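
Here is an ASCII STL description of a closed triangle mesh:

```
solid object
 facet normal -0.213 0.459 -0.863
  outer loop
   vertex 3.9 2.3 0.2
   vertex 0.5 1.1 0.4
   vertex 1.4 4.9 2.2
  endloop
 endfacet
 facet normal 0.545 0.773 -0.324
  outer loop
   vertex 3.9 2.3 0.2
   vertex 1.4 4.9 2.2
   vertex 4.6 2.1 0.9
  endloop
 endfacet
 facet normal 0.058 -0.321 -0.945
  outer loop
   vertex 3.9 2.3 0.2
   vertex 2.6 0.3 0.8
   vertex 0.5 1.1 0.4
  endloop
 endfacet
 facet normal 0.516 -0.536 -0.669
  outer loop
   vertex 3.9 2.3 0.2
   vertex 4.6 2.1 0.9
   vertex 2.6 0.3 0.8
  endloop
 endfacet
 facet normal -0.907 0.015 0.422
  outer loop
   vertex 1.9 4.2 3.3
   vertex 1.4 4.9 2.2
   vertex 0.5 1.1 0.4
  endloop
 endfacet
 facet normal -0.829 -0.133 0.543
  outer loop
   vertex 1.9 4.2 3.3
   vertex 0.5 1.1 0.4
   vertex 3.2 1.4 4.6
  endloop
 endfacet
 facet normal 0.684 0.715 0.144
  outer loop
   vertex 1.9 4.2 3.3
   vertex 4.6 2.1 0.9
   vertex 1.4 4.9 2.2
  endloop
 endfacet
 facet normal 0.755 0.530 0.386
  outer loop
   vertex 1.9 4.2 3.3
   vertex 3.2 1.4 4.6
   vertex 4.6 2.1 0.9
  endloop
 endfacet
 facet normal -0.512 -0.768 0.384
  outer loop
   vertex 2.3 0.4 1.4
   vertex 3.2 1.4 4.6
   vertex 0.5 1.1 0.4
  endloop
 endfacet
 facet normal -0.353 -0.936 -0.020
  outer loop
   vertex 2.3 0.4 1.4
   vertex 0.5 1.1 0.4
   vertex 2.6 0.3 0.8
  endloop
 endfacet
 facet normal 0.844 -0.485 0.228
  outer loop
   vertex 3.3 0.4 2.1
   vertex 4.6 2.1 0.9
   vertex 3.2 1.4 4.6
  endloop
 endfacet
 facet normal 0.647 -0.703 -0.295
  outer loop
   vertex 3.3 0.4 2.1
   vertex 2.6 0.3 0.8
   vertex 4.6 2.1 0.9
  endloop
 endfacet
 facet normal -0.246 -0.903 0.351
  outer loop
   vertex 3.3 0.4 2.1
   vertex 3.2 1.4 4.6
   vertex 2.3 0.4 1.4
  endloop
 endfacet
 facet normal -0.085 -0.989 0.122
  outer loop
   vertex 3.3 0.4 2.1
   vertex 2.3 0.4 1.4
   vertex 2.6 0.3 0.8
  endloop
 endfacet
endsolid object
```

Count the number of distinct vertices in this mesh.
9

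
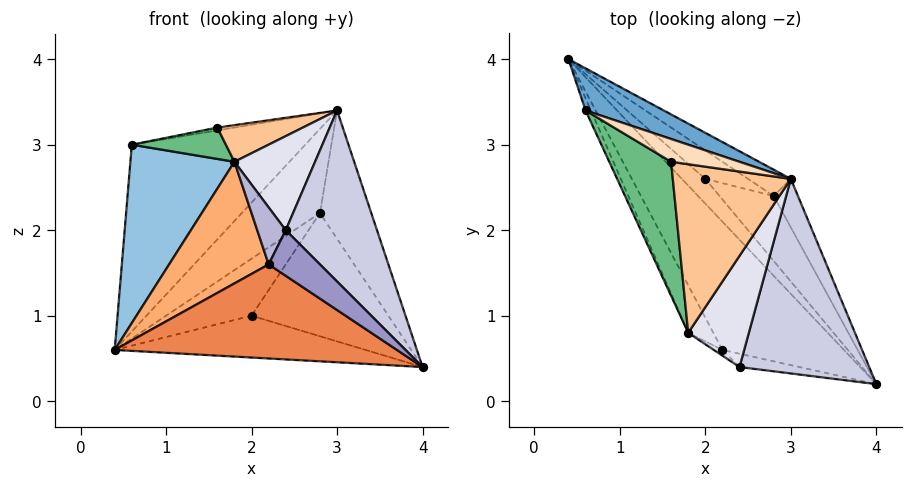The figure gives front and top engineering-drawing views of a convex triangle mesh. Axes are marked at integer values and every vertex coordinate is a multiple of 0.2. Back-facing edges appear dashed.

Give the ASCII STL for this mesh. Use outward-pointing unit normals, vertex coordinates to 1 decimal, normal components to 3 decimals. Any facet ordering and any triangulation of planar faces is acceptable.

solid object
 facet normal 0.277 0.937 0.211
  outer loop
   vertex 0.6 3.4 3.0
   vertex 3.0 2.6 3.4
   vertex 0.4 4.0 0.6
  endloop
 endfacet
 facet normal -0.908 -0.417 -0.029
  outer loop
   vertex 0.6 3.4 3.0
   vertex 0.4 4.0 0.6
   vertex 1.8 0.8 2.8
  endloop
 endfacet
 facet normal 0.641 0.733 -0.229
  outer loop
   vertex 2.8 2.4 2.2
   vertex 0.4 4.0 0.6
   vertex 3.0 2.6 3.4
  endloop
 endfacet
 facet normal 0.764 0.603 -0.228
  outer loop
   vertex 2.8 2.4 2.2
   vertex 3.0 2.6 3.4
   vertex 4.0 0.2 0.4
  endloop
 endfacet
 facet normal -0.556 -0.492 -0.670
  outer loop
   vertex 2.2 0.6 1.6
   vertex 0.4 4.0 0.6
   vertex 4.0 0.2 0.4
  endloop
 endfacet
 facet normal -0.841 -0.503 -0.197
  outer loop
   vertex 2.2 0.6 1.6
   vertex 1.8 0.8 2.8
   vertex 0.4 4.0 0.6
  endloop
 endfacet
 facet normal -0.168 -0.209 0.963
  outer loop
   vertex 1.6 2.8 3.2
   vertex 1.8 0.8 2.8
   vertex 3.0 2.6 3.4
  endloop
 endfacet
 facet normal -0.123 0.123 0.985
  outer loop
   vertex 1.6 2.8 3.2
   vertex 3.0 2.6 3.4
   vertex 0.6 3.4 3.0
  endloop
 endfacet
 facet normal -0.315 -0.216 0.924
  outer loop
   vertex 1.6 2.8 3.2
   vertex 0.6 3.4 3.0
   vertex 1.8 0.8 2.8
  endloop
 endfacet
 facet normal 0.661 0.646 -0.382
  outer loop
   vertex 2.0 2.6 1.0
   vertex 4.0 0.2 0.4
   vertex 0.4 4.0 0.6
  endloop
 endfacet
 facet normal 0.667 0.667 -0.333
  outer loop
   vertex 2.0 2.6 1.0
   vertex 0.4 4.0 0.6
   vertex 2.8 2.4 2.2
  endloop
 endfacet
 facet normal 0.678 0.650 -0.343
  outer loop
   vertex 2.0 2.6 1.0
   vertex 2.8 2.4 2.2
   vertex 4.0 0.2 0.4
  endloop
 endfacet
 facet normal -0.371 -0.891 -0.260
  outer loop
   vertex 2.4 0.4 2.0
   vertex 2.2 0.6 1.6
   vertex 4.0 0.2 0.4
  endloop
 endfacet
 facet normal -0.623 -0.778 -0.078
  outer loop
   vertex 2.4 0.4 2.0
   vertex 1.8 0.8 2.8
   vertex 2.2 0.6 1.6
  endloop
 endfacet
 facet normal 0.556 -0.549 0.624
  outer loop
   vertex 2.4 0.4 2.0
   vertex 4.0 0.2 0.4
   vertex 3.0 2.6 3.4
  endloop
 endfacet
 facet normal 0.506 -0.557 0.658
  outer loop
   vertex 2.4 0.4 2.0
   vertex 3.0 2.6 3.4
   vertex 1.8 0.8 2.8
  endloop
 endfacet
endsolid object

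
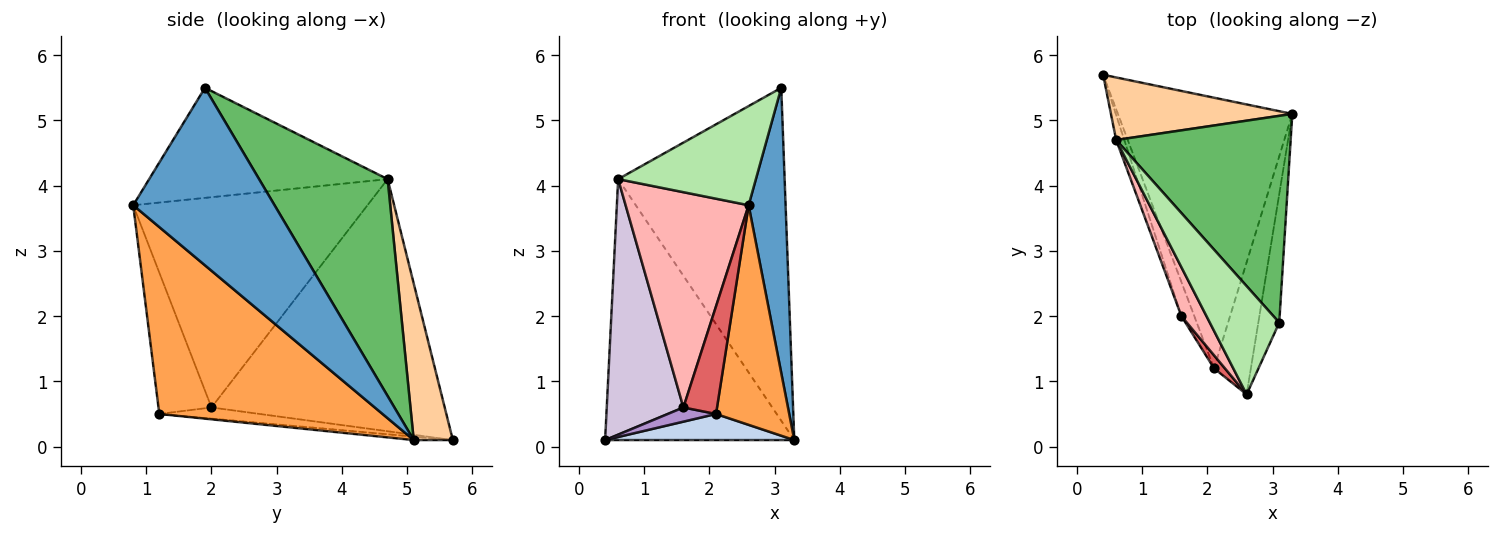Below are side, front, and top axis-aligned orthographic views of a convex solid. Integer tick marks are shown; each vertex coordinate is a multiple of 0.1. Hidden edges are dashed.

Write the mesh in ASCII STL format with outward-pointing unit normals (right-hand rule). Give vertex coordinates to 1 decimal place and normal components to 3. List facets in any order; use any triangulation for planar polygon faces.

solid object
 facet normal 0.961 -0.251 -0.113
  outer loop
   vertex 3.1 1.9 5.5
   vertex 2.6 0.8 3.7
   vertex 3.3 5.1 0.1
  endloop
 endfacet
 facet normal -0.020 -0.096 -0.995
  outer loop
   vertex 2.1 1.2 0.5
   vertex 0.4 5.7 0.1
   vertex 3.3 5.1 0.1
  endloop
 endfacet
 facet normal 0.934 -0.306 -0.184
  outer loop
   vertex 2.1 1.2 0.5
   vertex 3.3 5.1 0.1
   vertex 2.6 0.8 3.7
  endloop
 endfacet
 facet normal 0.197 0.953 0.228
  outer loop
   vertex 0.6 4.7 4.1
   vertex 3.3 5.1 0.1
   vertex 0.4 5.7 0.1
  endloop
 endfacet
 facet normal 0.548 0.710 0.441
  outer loop
   vertex 0.6 4.7 4.1
   vertex 3.1 1.9 5.5
   vertex 3.3 5.1 0.1
  endloop
 endfacet
 facet normal -0.760 -0.439 0.479
  outer loop
   vertex 0.6 4.7 4.1
   vertex 2.6 0.8 3.7
   vertex 3.1 1.9 5.5
  endloop
 endfacet
 facet normal -0.843 -0.535 0.065
  outer loop
   vertex 1.6 2.0 0.6
   vertex 2.1 1.2 0.5
   vertex 2.6 0.8 3.7
  endloop
 endfacet
 facet normal -0.880 -0.462 0.105
  outer loop
   vertex 1.6 2.0 0.6
   vertex 2.6 0.8 3.7
   vertex 0.6 4.7 4.1
  endloop
 endfacet
 facet normal -0.624 -0.300 -0.721
  outer loop
   vertex 1.6 2.0 0.6
   vertex 0.4 5.7 0.1
   vertex 2.1 1.2 0.5
  endloop
 endfacet
 facet normal -0.950 -0.312 -0.031
  outer loop
   vertex 1.6 2.0 0.6
   vertex 0.6 4.7 4.1
   vertex 0.4 5.7 0.1
  endloop
 endfacet
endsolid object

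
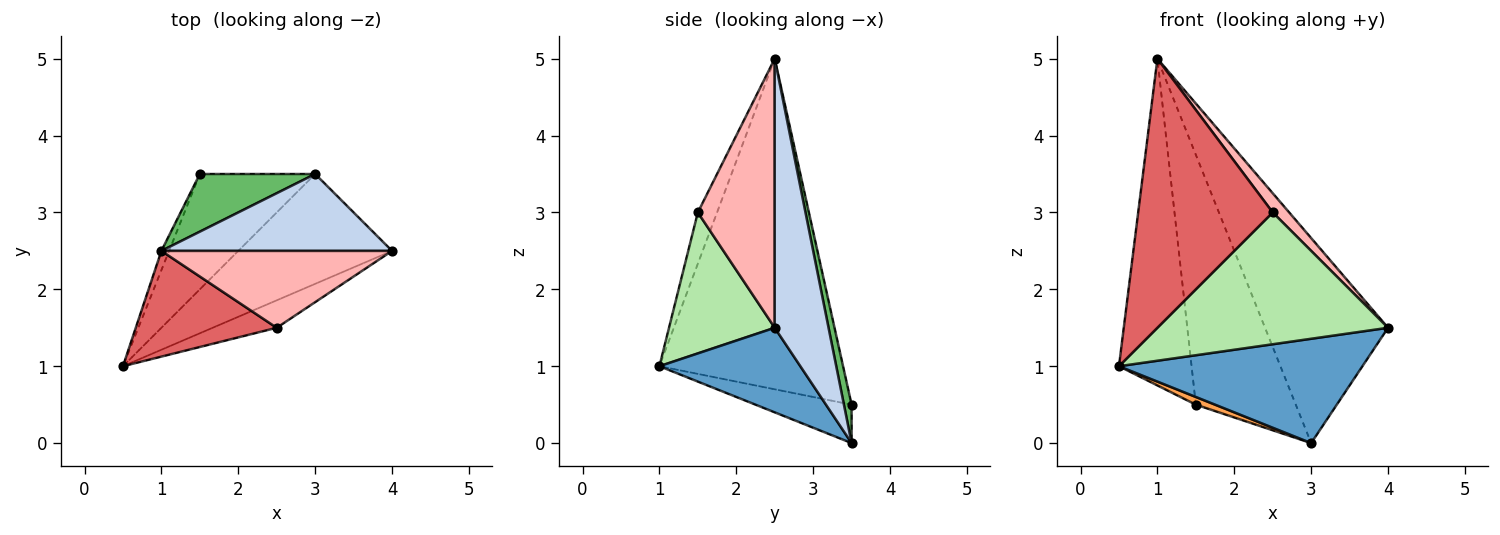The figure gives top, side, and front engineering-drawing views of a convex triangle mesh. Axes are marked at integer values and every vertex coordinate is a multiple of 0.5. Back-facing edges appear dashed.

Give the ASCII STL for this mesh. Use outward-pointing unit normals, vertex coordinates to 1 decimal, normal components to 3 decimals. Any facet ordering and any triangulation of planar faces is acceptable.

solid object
 facet normal 0.370 -0.640 -0.673
  outer loop
   vertex 3.0 3.5 0.0
   vertex 4.0 2.5 1.5
   vertex 0.5 1.0 1.0
  endloop
 endfacet
 facet normal 0.379 0.866 0.325
  outer loop
   vertex 1.0 2.5 5.0
   vertex 4.0 2.5 1.5
   vertex 3.0 3.5 0.0
  endloop
 endfacet
 facet normal -0.316 -0.063 -0.947
  outer loop
   vertex 1.5 3.5 0.5
   vertex 3.0 3.5 0.0
   vertex 0.5 1.0 1.0
  endloop
 endfacet
 facet normal -0.930 0.368 -0.022
  outer loop
   vertex 1.5 3.5 0.5
   vertex 0.5 1.0 1.0
   vertex 1.0 2.5 5.0
  endloop
 endfacet
 facet normal 0.075 0.972 0.224
  outer loop
   vertex 1.5 3.5 0.5
   vertex 1.0 2.5 5.0
   vertex 3.0 3.5 0.0
  endloop
 endfacet
 facet normal 0.409 -0.893 -0.186
  outer loop
   vertex 2.5 1.5 3.0
   vertex 0.5 1.0 1.0
   vertex 4.0 2.5 1.5
  endloop
 endfacet
 facet normal -0.132 -0.923 0.362
  outer loop
   vertex 2.5 1.5 3.0
   vertex 1.0 2.5 5.0
   vertex 0.5 1.0 1.0
  endloop
 endfacet
 facet normal 0.749 -0.161 0.642
  outer loop
   vertex 2.5 1.5 3.0
   vertex 4.0 2.5 1.5
   vertex 1.0 2.5 5.0
  endloop
 endfacet
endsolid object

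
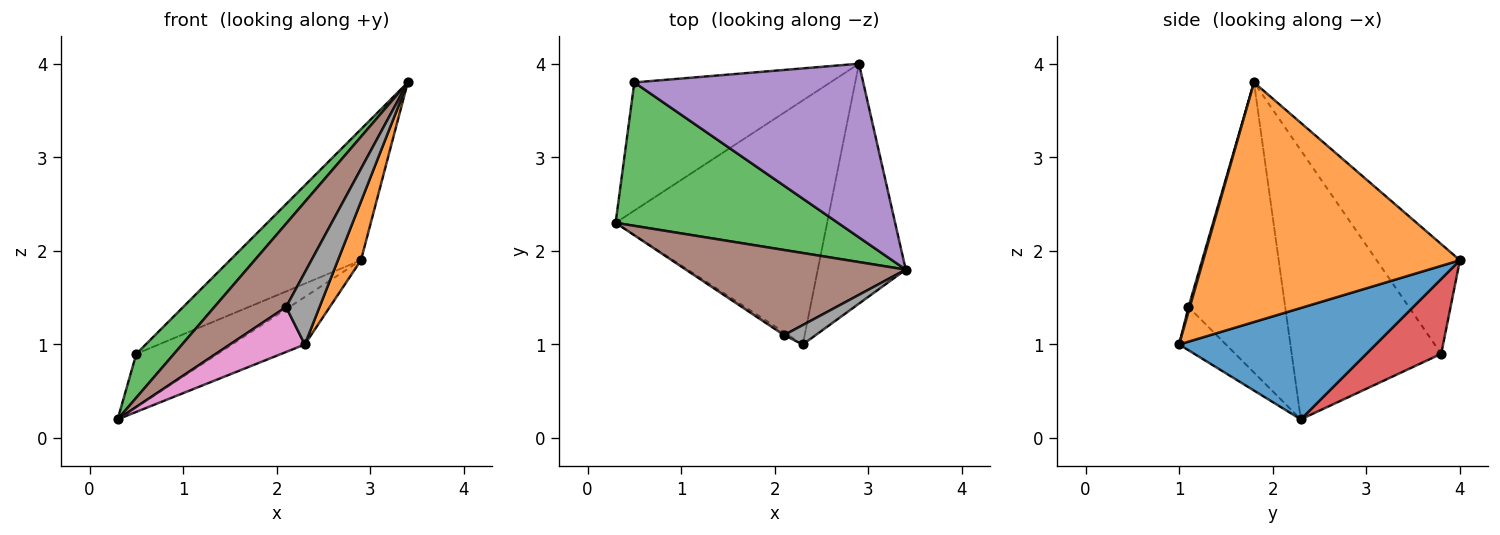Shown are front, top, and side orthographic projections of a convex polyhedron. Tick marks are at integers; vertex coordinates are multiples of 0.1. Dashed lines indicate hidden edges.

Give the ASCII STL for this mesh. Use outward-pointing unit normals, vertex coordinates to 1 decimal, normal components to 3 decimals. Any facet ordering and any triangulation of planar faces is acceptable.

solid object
 facet normal 0.459 0.170 -0.872
  outer loop
   vertex 2.3 1.0 1.0
   vertex 0.3 2.3 0.2
   vertex 2.9 4.0 1.9
  endloop
 endfacet
 facet normal 0.935 -0.084 -0.343
  outer loop
   vertex 2.3 1.0 1.0
   vertex 2.9 4.0 1.9
   vertex 3.4 1.8 3.8
  endloop
 endfacet
 facet normal -0.757 -0.191 0.625
  outer loop
   vertex 0.5 3.8 0.9
   vertex 0.3 2.3 0.2
   vertex 3.4 1.8 3.8
  endloop
 endfacet
 facet normal 0.333 0.362 -0.871
  outer loop
   vertex 0.5 3.8 0.9
   vertex 2.9 4.0 1.9
   vertex 0.3 2.3 0.2
  endloop
 endfacet
 facet normal -0.357 0.563 0.745
  outer loop
   vertex 0.5 3.8 0.9
   vertex 3.4 1.8 3.8
   vertex 2.9 4.0 1.9
  endloop
 endfacet
 facet normal -0.686 -0.509 0.520
  outer loop
   vertex 2.1 1.1 1.4
   vertex 3.4 1.8 3.8
   vertex 0.3 2.3 0.2
  endloop
 endfacet
 facet normal -0.529 -0.847 -0.053
  outer loop
   vertex 2.1 1.1 1.4
   vertex 0.3 2.3 0.2
   vertex 2.3 1.0 1.0
  endloop
 endfacet
 facet normal 0.039 -0.965 0.260
  outer loop
   vertex 2.1 1.1 1.4
   vertex 2.3 1.0 1.0
   vertex 3.4 1.8 3.8
  endloop
 endfacet
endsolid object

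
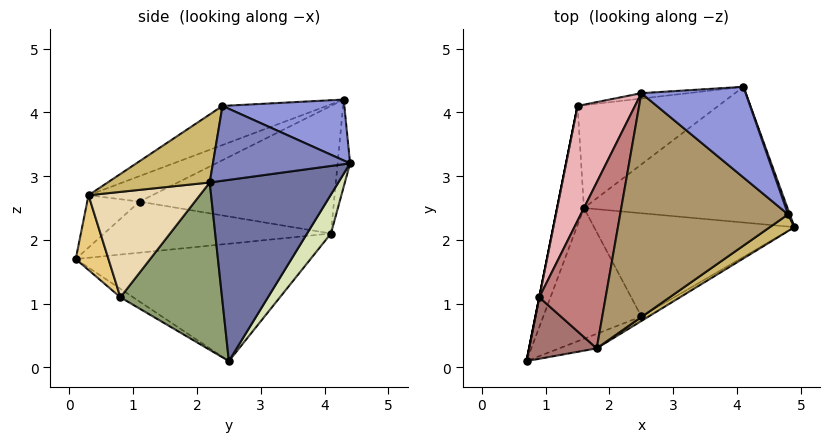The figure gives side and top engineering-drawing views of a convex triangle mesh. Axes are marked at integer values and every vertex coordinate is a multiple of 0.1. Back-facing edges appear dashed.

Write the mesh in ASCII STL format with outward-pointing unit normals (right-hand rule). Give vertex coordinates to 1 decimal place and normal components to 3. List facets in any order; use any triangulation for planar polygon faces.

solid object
 facet normal 0.629 0.325 -0.706
  outer loop
   vertex 4.1 4.4 3.2
   vertex 4.9 2.2 2.9
   vertex 1.6 2.5 0.1
  endloop
 endfacet
 facet normal 0.941 0.339 0.022
  outer loop
   vertex 4.8 2.4 4.1
   vertex 4.9 2.2 2.9
   vertex 4.1 4.4 3.2
  endloop
 endfacet
 facet normal 0.439 0.492 0.752
  outer loop
   vertex 4.8 2.4 4.1
   vertex 4.1 4.4 3.2
   vertex 2.5 4.3 4.2
  endloop
 endfacet
 facet normal -0.073 -0.534 -0.842
  outer loop
   vertex 2.5 0.8 1.1
   vertex 0.7 0.1 1.7
   vertex 1.6 2.5 0.1
  endloop
 endfacet
 facet normal 0.637 -0.111 -0.763
  outer loop
   vertex 2.5 0.8 1.1
   vertex 1.6 2.5 0.1
   vertex 4.9 2.2 2.9
  endloop
 endfacet
 facet normal -0.953 0.212 -0.217
  outer loop
   vertex 1.5 4.1 2.1
   vertex 1.6 2.5 0.1
   vertex 0.7 0.1 1.7
  endloop
 endfacet
 facet normal -0.094 0.994 -0.050
  outer loop
   vertex 1.5 4.1 2.1
   vertex 2.5 4.3 4.2
   vertex 4.1 4.4 3.2
  endloop
 endfacet
 facet normal 0.169 0.774 -0.611
  outer loop
   vertex 1.5 4.1 2.1
   vertex 4.1 4.4 3.2
   vertex 1.6 2.5 0.1
  endloop
 endfacet
 facet normal -0.215 -0.310 0.926
  outer loop
   vertex 1.8 0.3 2.7
   vertex 4.8 2.4 4.1
   vertex 2.5 4.3 4.2
  endloop
 endfacet
 facet normal 0.505 -0.843 0.183
  outer loop
   vertex 1.8 0.3 2.7
   vertex 4.9 2.2 2.9
   vertex 4.8 2.4 4.1
  endloop
 endfacet
 facet normal 0.312 -0.937 -0.156
  outer loop
   vertex 1.8 0.3 2.7
   vertex 0.7 0.1 1.7
   vertex 2.5 0.8 1.1
  endloop
 endfacet
 facet normal 0.524 -0.851 -0.037
  outer loop
   vertex 1.8 0.3 2.7
   vertex 2.5 0.8 1.1
   vertex 4.9 2.2 2.9
  endloop
 endfacet
 facet normal -0.527 -0.508 0.681
  outer loop
   vertex 0.9 1.1 2.6
   vertex 0.7 0.1 1.7
   vertex 1.8 0.3 2.7
  endloop
 endfacet
 facet normal -0.345 -0.276 0.897
  outer loop
   vertex 0.9 1.1 2.6
   vertex 1.8 0.3 2.7
   vertex 2.5 4.3 4.2
  endloop
 endfacet
 facet normal -0.981 0.196 0.000
  outer loop
   vertex 0.9 1.1 2.6
   vertex 1.5 4.1 2.1
   vertex 0.7 0.1 1.7
  endloop
 endfacet
 facet normal -0.885 0.243 0.398
  outer loop
   vertex 0.9 1.1 2.6
   vertex 2.5 4.3 4.2
   vertex 1.5 4.1 2.1
  endloop
 endfacet
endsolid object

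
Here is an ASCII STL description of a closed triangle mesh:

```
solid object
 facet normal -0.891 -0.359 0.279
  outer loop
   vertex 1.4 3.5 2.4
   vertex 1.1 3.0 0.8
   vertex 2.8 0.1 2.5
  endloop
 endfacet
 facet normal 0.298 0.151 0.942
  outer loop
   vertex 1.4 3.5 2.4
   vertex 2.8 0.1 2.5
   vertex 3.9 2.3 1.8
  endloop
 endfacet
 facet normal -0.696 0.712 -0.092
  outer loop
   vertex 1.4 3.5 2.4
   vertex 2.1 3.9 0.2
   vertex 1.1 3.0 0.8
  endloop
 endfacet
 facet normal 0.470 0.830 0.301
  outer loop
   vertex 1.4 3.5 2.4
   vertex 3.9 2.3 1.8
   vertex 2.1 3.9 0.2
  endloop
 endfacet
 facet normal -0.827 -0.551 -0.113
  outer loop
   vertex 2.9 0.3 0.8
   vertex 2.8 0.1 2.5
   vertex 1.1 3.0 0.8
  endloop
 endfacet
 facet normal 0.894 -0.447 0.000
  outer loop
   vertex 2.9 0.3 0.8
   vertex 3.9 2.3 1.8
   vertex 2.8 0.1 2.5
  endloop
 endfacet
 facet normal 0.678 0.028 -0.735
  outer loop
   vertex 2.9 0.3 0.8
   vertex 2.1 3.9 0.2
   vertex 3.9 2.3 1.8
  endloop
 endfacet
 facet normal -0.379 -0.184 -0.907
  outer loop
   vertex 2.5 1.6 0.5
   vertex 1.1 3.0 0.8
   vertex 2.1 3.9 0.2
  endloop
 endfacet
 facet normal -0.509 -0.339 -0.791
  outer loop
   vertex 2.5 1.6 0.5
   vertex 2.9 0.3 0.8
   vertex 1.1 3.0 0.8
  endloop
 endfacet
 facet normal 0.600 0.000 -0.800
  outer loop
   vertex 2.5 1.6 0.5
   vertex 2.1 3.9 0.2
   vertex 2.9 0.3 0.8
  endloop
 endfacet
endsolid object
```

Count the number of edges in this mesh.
15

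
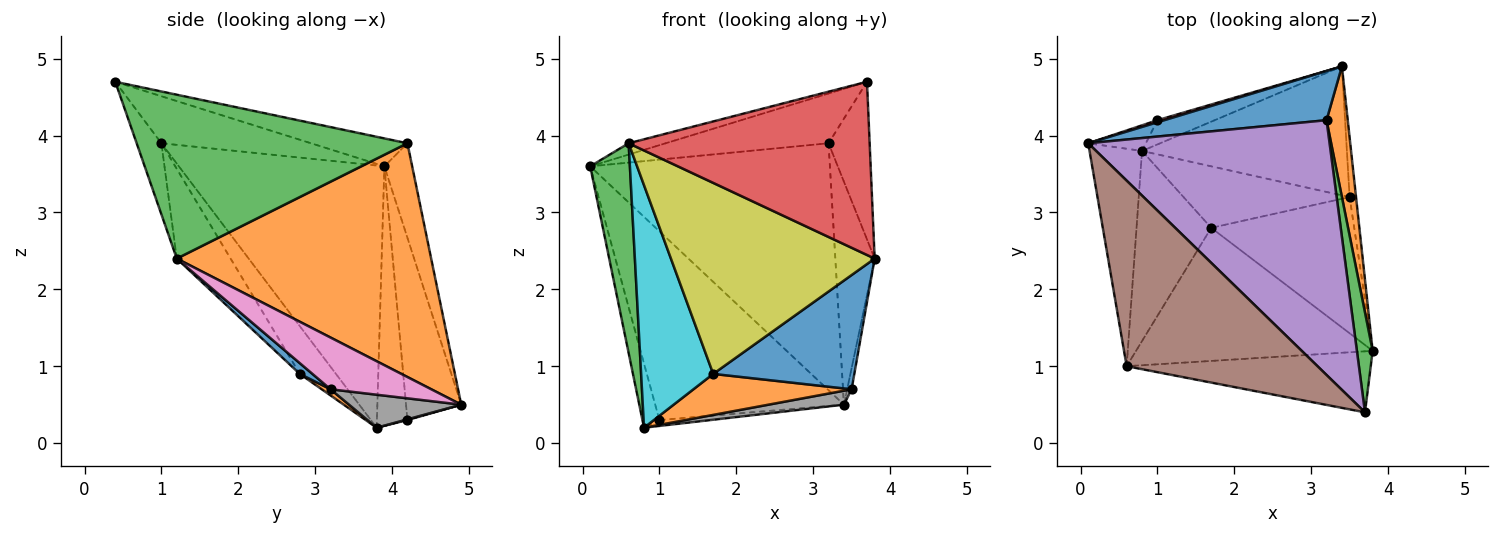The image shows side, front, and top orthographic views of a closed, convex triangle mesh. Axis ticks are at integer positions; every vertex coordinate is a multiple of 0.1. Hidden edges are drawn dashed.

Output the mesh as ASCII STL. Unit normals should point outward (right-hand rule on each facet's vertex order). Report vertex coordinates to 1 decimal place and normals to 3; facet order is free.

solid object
 facet normal -0.113 0.974 0.194
  outer loop
   vertex 3.2 4.2 3.9
   vertex 3.4 4.9 0.5
   vertex 0.1 3.9 3.6
  endloop
 endfacet
 facet normal 0.984 0.152 0.089
  outer loop
   vertex 3.2 4.2 3.9
   vertex 3.8 1.2 2.4
   vertex 3.4 4.9 0.5
  endloop
 endfacet
 facet normal -0.963 -0.186 -0.193
  outer loop
   vertex 0.6 1.0 3.9
   vertex 0.1 3.9 3.6
   vertex 0.8 3.8 0.2
  endloop
 endfacet
 facet normal -0.281 0.960 0.011
  outer loop
   vertex 1.0 4.2 0.3
   vertex 0.1 3.9 3.6
   vertex 3.4 4.9 0.5
  endloop
 endfacet
 facet normal -0.858 0.477 -0.191
  outer loop
   vertex 1.0 4.2 0.3
   vertex 0.8 3.8 0.2
   vertex 0.1 3.9 3.6
  endloop
 endfacet
 facet normal 0.012 0.237 -0.971
  outer loop
   vertex 1.0 4.2 0.3
   vertex 3.4 4.9 0.5
   vertex 0.8 3.8 0.2
  endloop
 endfacet
 facet normal 0.991 0.044 -0.123
  outer loop
   vertex 3.5 3.2 0.7
   vertex 3.4 4.9 0.5
   vertex 3.8 1.2 2.4
  endloop
 endfacet
 facet normal 0.158 -0.106 -0.982
  outer loop
   vertex 3.5 3.2 0.7
   vertex 0.8 3.8 0.2
   vertex 3.4 4.9 0.5
  endloop
 endfacet
 facet normal -0.212 -0.802 -0.559
  outer loop
   vertex 1.7 2.8 0.9
   vertex 3.8 1.2 2.4
   vertex 0.6 1.0 3.9
  endloop
 endfacet
 facet normal -0.367 -0.732 -0.574
  outer loop
   vertex 1.7 2.8 0.9
   vertex 0.6 1.0 3.9
   vertex 0.8 3.8 0.2
  endloop
 endfacet
 facet normal 0.058 -0.642 -0.765
  outer loop
   vertex 1.7 2.8 0.9
   vertex 3.5 3.2 0.7
   vertex 3.8 1.2 2.4
  endloop
 endfacet
 facet normal 0.031 -0.554 -0.832
  outer loop
   vertex 1.7 2.8 0.9
   vertex 0.8 3.8 0.2
   vertex 3.5 3.2 0.7
  endloop
 endfacet
 facet normal 0.984 0.149 0.095
  outer loop
   vertex 3.7 0.4 4.7
   vertex 3.8 1.2 2.4
   vertex 3.2 4.2 3.9
  endloop
 endfacet
 facet normal -0.096 -0.939 -0.331
  outer loop
   vertex 3.7 0.4 4.7
   vertex 0.6 1.0 3.9
   vertex 3.8 1.2 2.4
  endloop
 endfacet
 facet normal -0.113 0.190 0.975
  outer loop
   vertex 3.7 0.4 4.7
   vertex 3.2 4.2 3.9
   vertex 0.1 3.9 3.6
  endloop
 endfacet
 facet normal -0.239 0.059 0.969
  outer loop
   vertex 3.7 0.4 4.7
   vertex 0.1 3.9 3.6
   vertex 0.6 1.0 3.9
  endloop
 endfacet
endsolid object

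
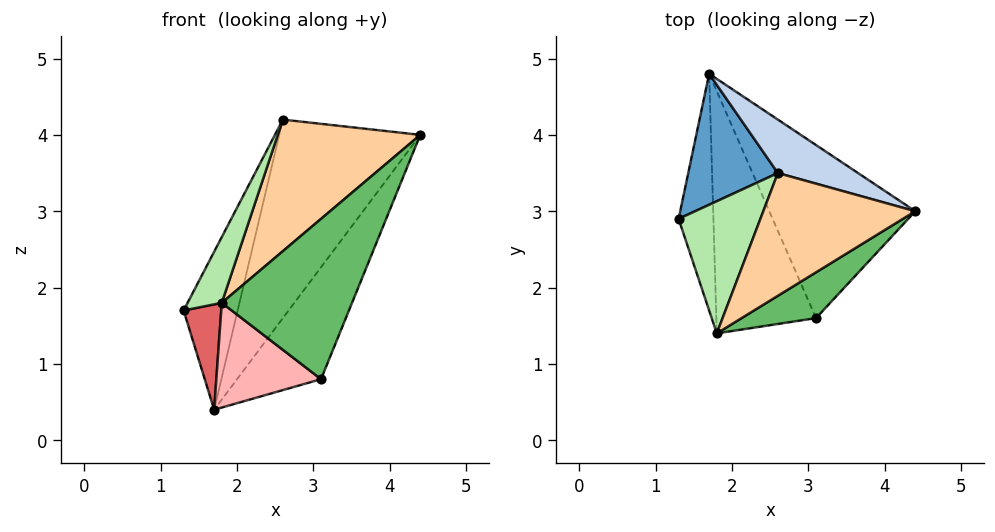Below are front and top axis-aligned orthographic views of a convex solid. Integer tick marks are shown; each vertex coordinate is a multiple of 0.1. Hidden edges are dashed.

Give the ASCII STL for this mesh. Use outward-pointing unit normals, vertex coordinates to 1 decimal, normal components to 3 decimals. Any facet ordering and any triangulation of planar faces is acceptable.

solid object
 facet normal -0.845 0.411 0.341
  outer loop
   vertex 2.6 3.5 4.2
   vertex 1.7 4.8 0.4
   vertex 1.3 2.9 1.7
  endloop
 endfacet
 facet normal 0.285 0.926 0.249
  outer loop
   vertex 2.6 3.5 4.2
   vertex 4.4 3.0 4.0
   vertex 1.7 4.8 0.4
  endloop
 endfacet
 facet normal 0.829 0.304 -0.470
  outer loop
   vertex 3.1 1.6 0.8
   vertex 1.7 4.8 0.4
   vertex 4.4 3.0 4.0
  endloop
 endfacet
 facet normal -0.126 -0.725 0.677
  outer loop
   vertex 1.8 1.4 1.8
   vertex 4.4 3.0 4.0
   vertex 2.6 3.5 4.2
  endloop
 endfacet
 facet normal 0.338 -0.905 0.259
  outer loop
   vertex 1.8 1.4 1.8
   vertex 3.1 1.6 0.8
   vertex 4.4 3.0 4.0
  endloop
 endfacet
 facet normal -0.835 -0.245 0.493
  outer loop
   vertex 1.8 1.4 1.8
   vertex 2.6 3.5 4.2
   vertex 1.3 2.9 1.7
  endloop
 endfacet
 facet normal -0.720 -0.282 -0.634
  outer loop
   vertex 1.8 1.4 1.8
   vertex 1.3 2.9 1.7
   vertex 1.7 4.8 0.4
  endloop
 endfacet
 facet normal -0.542 -0.334 -0.771
  outer loop
   vertex 1.8 1.4 1.8
   vertex 1.7 4.8 0.4
   vertex 3.1 1.6 0.8
  endloop
 endfacet
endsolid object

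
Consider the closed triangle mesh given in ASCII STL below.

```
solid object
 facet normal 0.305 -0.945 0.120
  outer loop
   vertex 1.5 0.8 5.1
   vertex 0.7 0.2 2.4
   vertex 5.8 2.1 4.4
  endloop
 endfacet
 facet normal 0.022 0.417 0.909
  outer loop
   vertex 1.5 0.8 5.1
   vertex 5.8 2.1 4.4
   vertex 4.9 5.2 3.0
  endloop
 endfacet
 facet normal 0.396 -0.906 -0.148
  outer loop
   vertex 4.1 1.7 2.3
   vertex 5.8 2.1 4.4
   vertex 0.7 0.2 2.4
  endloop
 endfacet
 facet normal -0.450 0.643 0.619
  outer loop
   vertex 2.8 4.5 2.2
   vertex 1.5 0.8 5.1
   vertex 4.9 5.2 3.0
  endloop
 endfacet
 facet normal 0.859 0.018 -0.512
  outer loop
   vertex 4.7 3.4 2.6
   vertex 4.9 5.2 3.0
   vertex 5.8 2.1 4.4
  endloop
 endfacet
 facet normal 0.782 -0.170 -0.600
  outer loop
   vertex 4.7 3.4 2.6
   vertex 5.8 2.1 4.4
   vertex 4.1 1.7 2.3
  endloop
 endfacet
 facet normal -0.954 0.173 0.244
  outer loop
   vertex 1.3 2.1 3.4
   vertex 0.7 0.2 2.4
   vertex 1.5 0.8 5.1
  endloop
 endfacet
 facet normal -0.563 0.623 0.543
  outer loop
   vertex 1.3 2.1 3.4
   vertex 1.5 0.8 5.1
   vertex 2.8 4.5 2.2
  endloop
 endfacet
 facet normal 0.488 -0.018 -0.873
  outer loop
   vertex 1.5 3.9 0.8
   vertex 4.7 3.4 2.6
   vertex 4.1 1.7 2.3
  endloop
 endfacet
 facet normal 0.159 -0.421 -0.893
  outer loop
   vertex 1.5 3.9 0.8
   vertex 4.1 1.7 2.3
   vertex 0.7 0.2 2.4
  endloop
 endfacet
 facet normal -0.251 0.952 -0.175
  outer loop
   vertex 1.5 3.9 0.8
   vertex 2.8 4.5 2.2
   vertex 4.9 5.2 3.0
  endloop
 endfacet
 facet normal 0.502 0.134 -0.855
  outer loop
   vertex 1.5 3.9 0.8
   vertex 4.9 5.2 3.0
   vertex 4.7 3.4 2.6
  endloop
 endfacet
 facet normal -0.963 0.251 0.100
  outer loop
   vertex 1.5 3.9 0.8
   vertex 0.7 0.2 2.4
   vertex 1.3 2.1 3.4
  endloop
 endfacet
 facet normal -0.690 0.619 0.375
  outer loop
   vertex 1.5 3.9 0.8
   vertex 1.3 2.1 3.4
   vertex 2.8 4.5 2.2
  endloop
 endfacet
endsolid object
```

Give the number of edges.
21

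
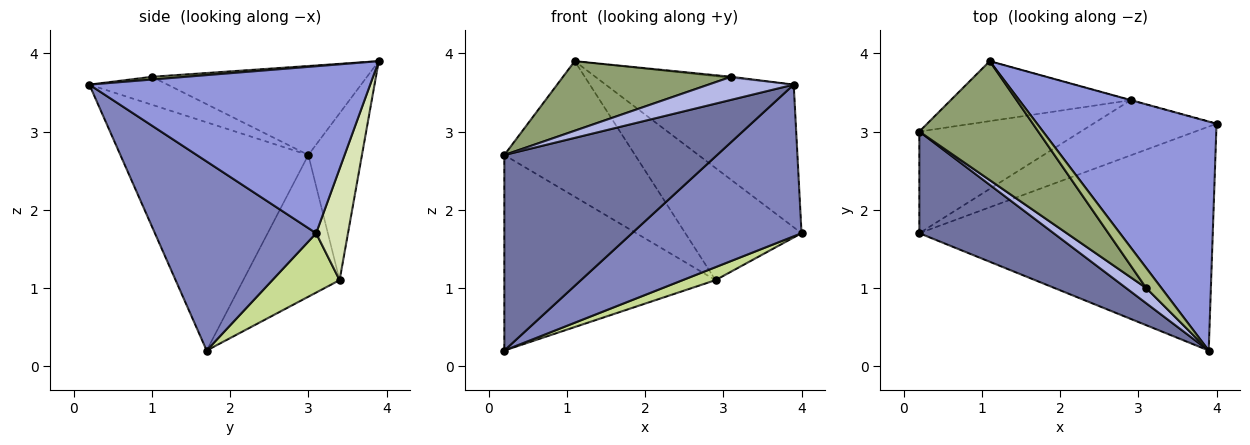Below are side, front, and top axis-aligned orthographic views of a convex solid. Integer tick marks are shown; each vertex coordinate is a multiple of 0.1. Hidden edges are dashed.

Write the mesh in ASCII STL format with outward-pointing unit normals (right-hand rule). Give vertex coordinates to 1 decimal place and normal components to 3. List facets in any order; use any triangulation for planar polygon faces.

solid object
 facet normal -0.617 -0.698 0.363
  outer loop
   vertex 0.2 1.7 0.2
   vertex 3.9 0.2 3.6
   vertex 0.2 3.0 2.7
  endloop
 endfacet
 facet normal 0.471 -0.495 -0.730
  outer loop
   vertex 0.2 1.7 0.2
   vertex 4.0 3.1 1.7
   vertex 3.9 0.2 3.6
  endloop
 endfacet
 facet normal 0.620 0.415 0.666
  outer loop
   vertex 1.1 3.9 3.9
   vertex 3.9 0.2 3.6
   vertex 4.0 3.1 1.7
  endloop
 endfacet
 facet normal -0.608 -0.663 0.438
  outer loop
   vertex 3.1 1.0 3.7
   vertex 0.2 3.0 2.7
   vertex 3.9 0.2 3.6
  endloop
 endfacet
 facet normal -0.543 -0.424 0.725
  outer loop
   vertex 3.1 1.0 3.7
   vertex 1.1 3.9 3.9
   vertex 0.2 3.0 2.7
  endloop
 endfacet
 facet normal 0.177 0.055 0.983
  outer loop
   vertex 3.1 1.0 3.7
   vertex 3.9 0.2 3.6
   vertex 1.1 3.9 3.9
  endloop
 endfacet
 facet normal 0.424 -0.207 -0.881
  outer loop
   vertex 2.9 3.4 1.1
   vertex 4.0 3.1 1.7
   vertex 0.2 1.7 0.2
  endloop
 endfacet
 facet normal 0.264 0.964 -0.002
  outer loop
   vertex 2.9 3.4 1.1
   vertex 1.1 3.9 3.9
   vertex 4.0 3.1 1.7
  endloop
 endfacet
 facet normal -0.375 0.822 -0.428
  outer loop
   vertex 2.9 3.4 1.1
   vertex 0.2 1.7 0.2
   vertex 0.2 3.0 2.7
  endloop
 endfacet
 facet normal -0.351 0.856 -0.379
  outer loop
   vertex 2.9 3.4 1.1
   vertex 0.2 3.0 2.7
   vertex 1.1 3.9 3.9
  endloop
 endfacet
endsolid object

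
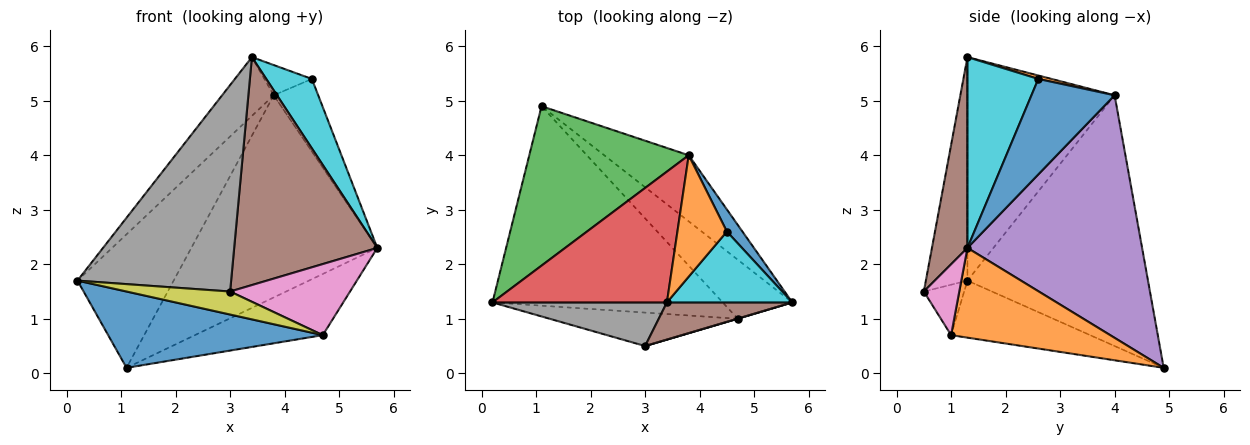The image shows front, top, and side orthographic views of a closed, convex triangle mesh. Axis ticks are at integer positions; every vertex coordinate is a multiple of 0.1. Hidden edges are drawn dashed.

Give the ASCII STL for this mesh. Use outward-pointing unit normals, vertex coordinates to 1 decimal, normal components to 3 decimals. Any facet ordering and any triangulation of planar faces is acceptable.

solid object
 facet normal -0.225 -0.348 -0.910
  outer loop
   vertex 4.7 1.0 0.7
   vertex 0.2 1.3 1.7
   vertex 1.1 4.9 0.1
  endloop
 endfacet
 facet normal 0.667 0.536 -0.517
  outer loop
   vertex 4.7 1.0 0.7
   vertex 1.1 4.9 0.1
   vertex 5.7 1.3 2.3
  endloop
 endfacet
 facet normal -0.770 0.410 0.489
  outer loop
   vertex 3.8 4.0 5.1
   vertex 1.1 4.9 0.1
   vertex 0.2 1.3 1.7
  endloop
 endfacet
 facet normal -0.760 0.266 0.593
  outer loop
   vertex 3.8 4.0 5.1
   vertex 0.2 1.3 1.7
   vertex 3.4 1.3 5.8
  endloop
 endfacet
 facet normal 0.666 0.709 -0.232
  outer loop
   vertex 3.8 4.0 5.1
   vertex 5.7 1.3 2.3
   vertex 1.1 4.9 0.1
  endloop
 endfacet
 facet normal 0.238 -0.959 0.156
  outer loop
   vertex 3.0 0.5 1.5
   vertex 5.7 1.3 2.3
   vertex 3.4 1.3 5.8
  endloop
 endfacet
 facet normal 0.283 -0.959 0.003
  outer loop
   vertex 3.0 0.5 1.5
   vertex 4.7 1.0 0.7
   vertex 5.7 1.3 2.3
  endloop
 endfacet
 facet normal -0.256 -0.946 0.200
  outer loop
   vertex 3.0 0.5 1.5
   vertex 3.4 1.3 5.8
   vertex 0.2 1.3 1.7
  endloop
 endfacet
 facet normal -0.216 -0.554 -0.804
  outer loop
   vertex 3.0 0.5 1.5
   vertex 0.2 1.3 1.7
   vertex 4.7 1.0 0.7
  endloop
 endfacet
 facet normal 0.736 -0.474 0.484
  outer loop
   vertex 4.5 2.6 5.4
   vertex 3.4 1.3 5.8
   vertex 5.7 1.3 2.3
  endloop
 endfacet
 facet normal 0.873 0.467 0.142
  outer loop
   vertex 4.5 2.6 5.4
   vertex 5.7 1.3 2.3
   vertex 3.8 4.0 5.1
  endloop
 endfacet
 facet normal 0.067 0.241 0.968
  outer loop
   vertex 4.5 2.6 5.4
   vertex 3.8 4.0 5.1
   vertex 3.4 1.3 5.8
  endloop
 endfacet
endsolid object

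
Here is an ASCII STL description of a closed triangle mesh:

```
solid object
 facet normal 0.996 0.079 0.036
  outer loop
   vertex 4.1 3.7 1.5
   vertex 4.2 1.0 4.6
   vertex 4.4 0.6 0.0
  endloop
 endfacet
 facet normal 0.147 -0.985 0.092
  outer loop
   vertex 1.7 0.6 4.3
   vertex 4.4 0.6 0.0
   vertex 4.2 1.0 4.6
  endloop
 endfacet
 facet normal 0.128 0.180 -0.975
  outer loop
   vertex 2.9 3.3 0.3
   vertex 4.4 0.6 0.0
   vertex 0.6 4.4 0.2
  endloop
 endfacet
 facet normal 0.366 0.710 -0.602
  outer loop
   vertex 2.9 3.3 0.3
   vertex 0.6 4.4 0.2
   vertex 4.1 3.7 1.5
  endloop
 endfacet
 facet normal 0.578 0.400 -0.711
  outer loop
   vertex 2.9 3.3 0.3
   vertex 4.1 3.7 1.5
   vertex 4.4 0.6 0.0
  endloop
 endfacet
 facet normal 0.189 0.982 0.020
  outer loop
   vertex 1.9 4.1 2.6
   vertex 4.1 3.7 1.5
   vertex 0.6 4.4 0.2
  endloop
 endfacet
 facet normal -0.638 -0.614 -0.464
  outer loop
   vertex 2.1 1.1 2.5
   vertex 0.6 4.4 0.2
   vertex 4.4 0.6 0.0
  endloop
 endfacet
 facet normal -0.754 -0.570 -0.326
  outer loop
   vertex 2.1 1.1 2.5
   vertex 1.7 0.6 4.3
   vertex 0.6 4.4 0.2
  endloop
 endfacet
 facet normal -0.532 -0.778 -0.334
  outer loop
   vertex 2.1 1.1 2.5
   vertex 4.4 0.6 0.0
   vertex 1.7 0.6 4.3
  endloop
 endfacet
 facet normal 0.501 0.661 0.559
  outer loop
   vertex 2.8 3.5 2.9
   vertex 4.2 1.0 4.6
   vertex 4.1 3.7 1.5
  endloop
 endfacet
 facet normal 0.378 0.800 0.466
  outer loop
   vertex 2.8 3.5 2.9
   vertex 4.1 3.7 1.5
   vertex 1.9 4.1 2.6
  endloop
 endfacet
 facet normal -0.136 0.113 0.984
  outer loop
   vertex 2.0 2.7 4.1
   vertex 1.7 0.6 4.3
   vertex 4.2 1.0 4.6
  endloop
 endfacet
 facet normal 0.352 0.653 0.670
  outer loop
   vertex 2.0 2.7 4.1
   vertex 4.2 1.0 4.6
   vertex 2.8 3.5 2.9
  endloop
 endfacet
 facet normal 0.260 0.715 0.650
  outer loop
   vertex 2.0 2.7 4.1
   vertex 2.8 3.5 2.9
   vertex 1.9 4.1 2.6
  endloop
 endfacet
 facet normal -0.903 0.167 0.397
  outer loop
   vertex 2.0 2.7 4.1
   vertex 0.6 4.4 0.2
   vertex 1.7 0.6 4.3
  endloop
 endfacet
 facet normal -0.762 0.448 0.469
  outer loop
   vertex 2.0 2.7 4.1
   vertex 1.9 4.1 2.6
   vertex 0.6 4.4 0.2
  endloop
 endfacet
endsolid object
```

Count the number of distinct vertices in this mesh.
10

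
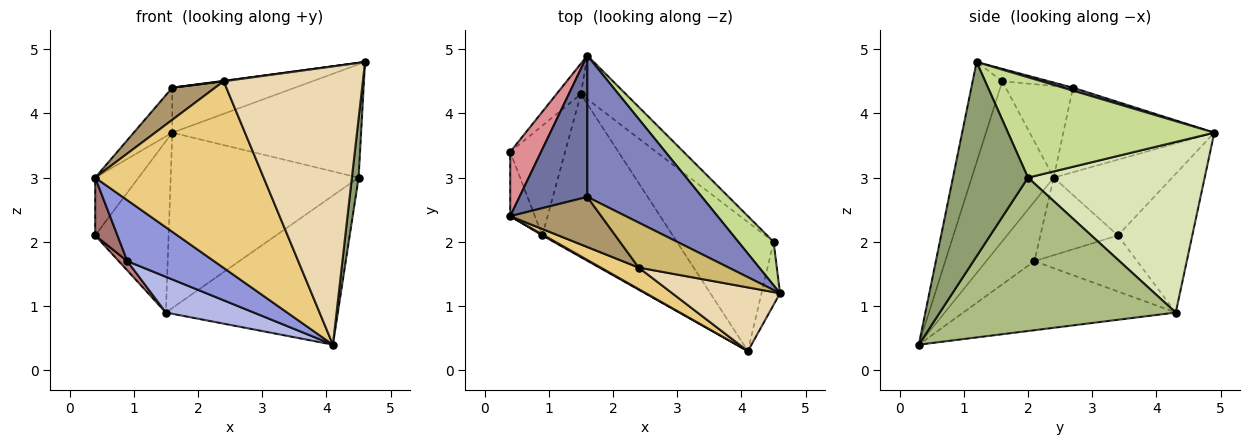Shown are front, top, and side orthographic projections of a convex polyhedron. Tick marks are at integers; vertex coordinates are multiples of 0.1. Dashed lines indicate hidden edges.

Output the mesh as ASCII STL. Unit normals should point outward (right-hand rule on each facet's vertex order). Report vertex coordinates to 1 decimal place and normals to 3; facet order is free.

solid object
 facet normal -0.765 0.195 0.614
  outer loop
   vertex 1.6 2.7 4.4
   vertex 1.6 4.9 3.7
   vertex 0.4 2.4 3.0
  endloop
 endfacet
 facet normal 0.025 0.303 0.953
  outer loop
   vertex 1.6 2.7 4.4
   vertex 4.6 1.2 4.8
   vertex 1.6 4.9 3.7
  endloop
 endfacet
 facet normal -0.486 -0.874 0.015
  outer loop
   vertex 0.9 2.1 1.7
   vertex 4.1 0.3 0.4
   vertex 0.4 2.4 3.0
  endloop
 endfacet
 facet normal -0.459 -0.190 -0.868
  outer loop
   vertex 0.9 2.1 1.7
   vertex 1.5 4.3 0.9
   vertex 4.1 0.3 0.4
  endloop
 endfacet
 facet normal 0.992 -0.089 -0.095
  outer loop
   vertex 4.5 2.0 3.0
   vertex 4.6 1.2 4.8
   vertex 4.1 0.3 0.4
  endloop
 endfacet
 facet normal 0.720 0.525 -0.454
  outer loop
   vertex 4.5 2.0 3.0
   vertex 4.1 0.3 0.4
   vertex 1.5 4.3 0.9
  endloop
 endfacet
 facet normal 0.714 0.654 0.251
  outer loop
   vertex 4.5 2.0 3.0
   vertex 1.6 4.9 3.7
   vertex 4.6 1.2 4.8
  endloop
 endfacet
 facet normal 0.674 0.717 -0.178
  outer loop
   vertex 4.5 2.0 3.0
   vertex 1.5 4.3 0.9
   vertex 1.6 4.9 3.7
  endloop
 endfacet
 facet normal -0.646 -0.412 0.642
  outer loop
   vertex 2.4 1.6 4.5
   vertex 1.6 2.7 4.4
   vertex 0.4 2.4 3.0
  endloop
 endfacet
 facet normal -0.137 -0.009 0.991
  outer loop
   vertex 2.4 1.6 4.5
   vertex 4.6 1.2 4.8
   vertex 1.6 2.7 4.4
  endloop
 endfacet
 facet normal -0.435 -0.894 0.103
  outer loop
   vertex 2.4 1.6 4.5
   vertex 0.4 2.4 3.0
   vertex 4.1 0.3 0.4
  endloop
 endfacet
 facet normal -0.203 -0.954 0.218
  outer loop
   vertex 2.4 1.6 4.5
   vertex 4.1 0.3 0.4
   vertex 4.6 1.2 4.8
  endloop
 endfacet
 facet normal -0.919 -0.263 -0.293
  outer loop
   vertex 0.4 3.4 2.1
   vertex 0.9 2.1 1.7
   vertex 0.4 2.4 3.0
  endloop
 endfacet
 facet normal -0.713 -0.059 -0.698
  outer loop
   vertex 0.4 3.4 2.1
   vertex 1.5 4.3 0.9
   vertex 0.9 2.1 1.7
  endloop
 endfacet
 facet normal -0.877 0.321 0.357
  outer loop
   vertex 0.4 3.4 2.1
   vertex 0.4 2.4 3.0
   vertex 1.6 4.9 3.7
  endloop
 endfacet
 facet normal -0.706 0.697 -0.124
  outer loop
   vertex 0.4 3.4 2.1
   vertex 1.6 4.9 3.7
   vertex 1.5 4.3 0.9
  endloop
 endfacet
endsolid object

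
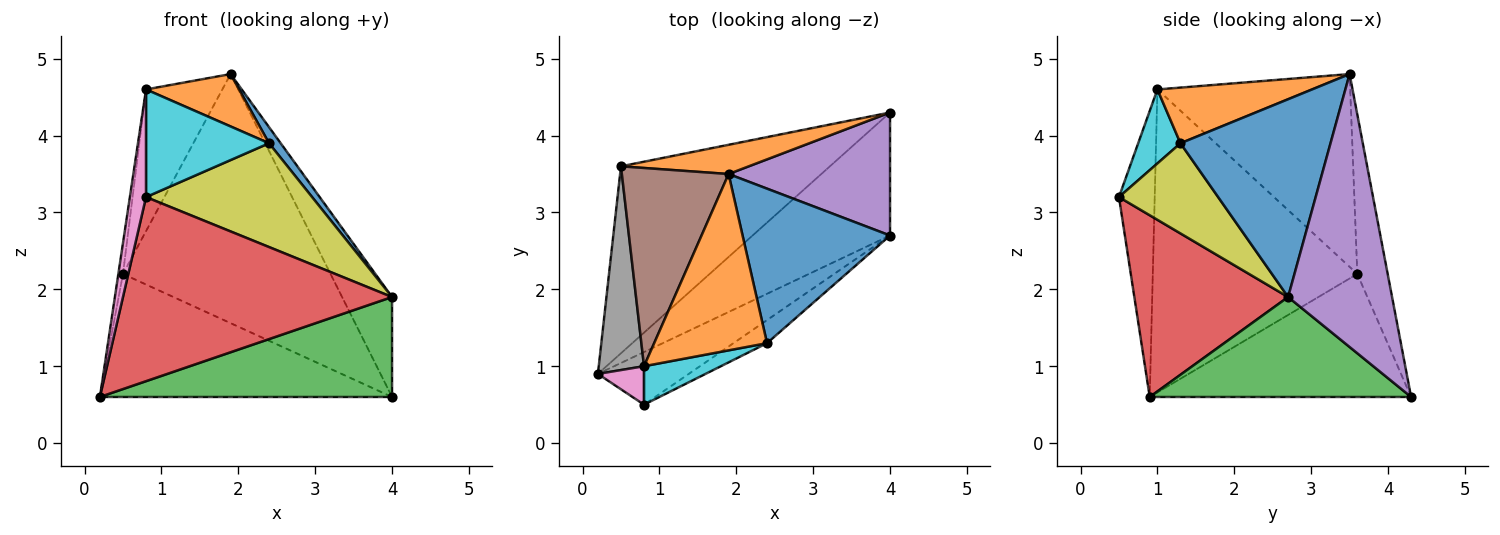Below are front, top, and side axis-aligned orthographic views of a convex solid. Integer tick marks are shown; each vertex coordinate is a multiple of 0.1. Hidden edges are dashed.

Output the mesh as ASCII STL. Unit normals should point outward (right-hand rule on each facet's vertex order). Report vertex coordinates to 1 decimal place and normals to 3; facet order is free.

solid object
 facet normal -0.441 0.493 -0.750
  outer loop
   vertex 0.5 3.6 2.2
   vertex 4.0 4.3 0.6
   vertex 0.2 0.9 0.6
  endloop
 endfacet
 facet normal -0.144 0.983 0.115
  outer loop
   vertex 0.5 3.6 2.2
   vertex 1.9 3.5 4.8
   vertex 4.0 4.3 0.6
  endloop
 endfacet
 facet normal 0.491 -0.549 -0.676
  outer loop
   vertex 4.0 2.7 1.9
   vertex 0.2 0.9 0.6
   vertex 4.0 4.3 0.6
  endloop
 endfacet
 facet normal 0.482 -0.843 -0.241
  outer loop
   vertex 4.0 2.7 1.9
   vertex 0.8 0.5 3.2
   vertex 0.2 0.9 0.6
  endloop
 endfacet
 facet normal 0.795 0.382 0.470
  outer loop
   vertex 4.0 2.7 1.9
   vertex 4.0 4.3 0.6
   vertex 1.9 3.5 4.8
  endloop
 endfacet
 facet normal -0.827 0.327 0.458
  outer loop
   vertex 0.8 1.0 4.6
   vertex 1.9 3.5 4.8
   vertex 0.5 3.6 2.2
  endloop
 endfacet
 facet normal -0.902 -0.407 0.145
  outer loop
   vertex 0.8 1.0 4.6
   vertex 0.2 0.9 0.6
   vertex 0.8 0.5 3.2
  endloop
 endfacet
 facet normal -0.989 0.022 0.148
  outer loop
   vertex 0.8 1.0 4.6
   vertex 0.5 3.6 2.2
   vertex 0.2 0.9 0.6
  endloop
 endfacet
 facet normal 0.504 -0.843 -0.187
  outer loop
   vertex 2.4 1.3 3.9
   vertex 0.8 0.5 3.2
   vertex 4.0 2.7 1.9
  endloop
 endfacet
 facet normal 0.308 -0.896 0.320
  outer loop
   vertex 2.4 1.3 3.9
   vertex 0.8 1.0 4.6
   vertex 0.8 0.5 3.2
  endloop
 endfacet
 facet normal 0.800 -0.062 0.597
  outer loop
   vertex 2.4 1.3 3.9
   vertex 4.0 2.7 1.9
   vertex 1.9 3.5 4.8
  endloop
 endfacet
 facet normal 0.427 -0.257 0.867
  outer loop
   vertex 2.4 1.3 3.9
   vertex 1.9 3.5 4.8
   vertex 0.8 1.0 4.6
  endloop
 endfacet
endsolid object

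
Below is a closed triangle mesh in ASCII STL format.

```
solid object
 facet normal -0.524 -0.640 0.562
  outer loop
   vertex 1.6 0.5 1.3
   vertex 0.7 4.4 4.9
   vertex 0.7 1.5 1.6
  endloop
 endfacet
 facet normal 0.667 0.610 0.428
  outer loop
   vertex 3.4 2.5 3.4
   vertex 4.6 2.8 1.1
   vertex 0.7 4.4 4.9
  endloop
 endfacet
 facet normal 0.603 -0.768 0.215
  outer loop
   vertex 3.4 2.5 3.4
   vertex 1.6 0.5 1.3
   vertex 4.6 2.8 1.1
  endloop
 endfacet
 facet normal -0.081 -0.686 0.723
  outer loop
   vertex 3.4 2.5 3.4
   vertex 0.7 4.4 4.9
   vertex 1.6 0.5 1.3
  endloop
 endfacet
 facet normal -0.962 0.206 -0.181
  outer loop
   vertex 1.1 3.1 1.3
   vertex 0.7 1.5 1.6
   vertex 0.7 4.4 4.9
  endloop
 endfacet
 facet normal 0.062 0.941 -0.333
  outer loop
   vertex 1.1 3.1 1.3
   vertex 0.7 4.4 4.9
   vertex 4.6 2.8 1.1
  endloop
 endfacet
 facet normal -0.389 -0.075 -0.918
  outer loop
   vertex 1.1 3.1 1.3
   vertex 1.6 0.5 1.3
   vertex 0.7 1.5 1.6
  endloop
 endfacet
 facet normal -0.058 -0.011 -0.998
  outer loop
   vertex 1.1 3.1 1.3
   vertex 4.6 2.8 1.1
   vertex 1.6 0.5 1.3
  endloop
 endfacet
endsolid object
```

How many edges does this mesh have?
12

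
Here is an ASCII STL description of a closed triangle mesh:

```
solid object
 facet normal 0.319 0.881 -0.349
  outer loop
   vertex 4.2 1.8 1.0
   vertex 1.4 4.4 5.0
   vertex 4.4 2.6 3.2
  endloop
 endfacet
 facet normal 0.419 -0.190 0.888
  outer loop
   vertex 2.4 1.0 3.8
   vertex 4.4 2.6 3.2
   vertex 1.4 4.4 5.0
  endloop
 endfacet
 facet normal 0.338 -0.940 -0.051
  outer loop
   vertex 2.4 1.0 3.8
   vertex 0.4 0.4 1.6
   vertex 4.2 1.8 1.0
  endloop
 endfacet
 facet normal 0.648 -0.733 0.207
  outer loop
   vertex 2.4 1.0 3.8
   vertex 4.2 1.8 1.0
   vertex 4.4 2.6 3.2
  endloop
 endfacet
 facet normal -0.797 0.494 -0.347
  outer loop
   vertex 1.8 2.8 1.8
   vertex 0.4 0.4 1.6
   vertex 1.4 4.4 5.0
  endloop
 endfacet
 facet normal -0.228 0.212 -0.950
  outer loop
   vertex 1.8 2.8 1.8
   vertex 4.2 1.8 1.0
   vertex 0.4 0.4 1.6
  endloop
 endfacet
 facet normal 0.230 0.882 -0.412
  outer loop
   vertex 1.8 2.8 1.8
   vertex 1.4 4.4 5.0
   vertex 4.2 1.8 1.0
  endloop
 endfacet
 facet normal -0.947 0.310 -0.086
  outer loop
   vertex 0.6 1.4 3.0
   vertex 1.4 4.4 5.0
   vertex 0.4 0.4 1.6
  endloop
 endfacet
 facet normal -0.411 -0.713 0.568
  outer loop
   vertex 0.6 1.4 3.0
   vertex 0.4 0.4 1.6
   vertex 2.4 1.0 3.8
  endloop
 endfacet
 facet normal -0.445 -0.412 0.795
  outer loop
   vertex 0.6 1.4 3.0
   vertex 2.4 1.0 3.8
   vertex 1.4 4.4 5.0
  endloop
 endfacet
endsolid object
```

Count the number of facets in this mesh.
10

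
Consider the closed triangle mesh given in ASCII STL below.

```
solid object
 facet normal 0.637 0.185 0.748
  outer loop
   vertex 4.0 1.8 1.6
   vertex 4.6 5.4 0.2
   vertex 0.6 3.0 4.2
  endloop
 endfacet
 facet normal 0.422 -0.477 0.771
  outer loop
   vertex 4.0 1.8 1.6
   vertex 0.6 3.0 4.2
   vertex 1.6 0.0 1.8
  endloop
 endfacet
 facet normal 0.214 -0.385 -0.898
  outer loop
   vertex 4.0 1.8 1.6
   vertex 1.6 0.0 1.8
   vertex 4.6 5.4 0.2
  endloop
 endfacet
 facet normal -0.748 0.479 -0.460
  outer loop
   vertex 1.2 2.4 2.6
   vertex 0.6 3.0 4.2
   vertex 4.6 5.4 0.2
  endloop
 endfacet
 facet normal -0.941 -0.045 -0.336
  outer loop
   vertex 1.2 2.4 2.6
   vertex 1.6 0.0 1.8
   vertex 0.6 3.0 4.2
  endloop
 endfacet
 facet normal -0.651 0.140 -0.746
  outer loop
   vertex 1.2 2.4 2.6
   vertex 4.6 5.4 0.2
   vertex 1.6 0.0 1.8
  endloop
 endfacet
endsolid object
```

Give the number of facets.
6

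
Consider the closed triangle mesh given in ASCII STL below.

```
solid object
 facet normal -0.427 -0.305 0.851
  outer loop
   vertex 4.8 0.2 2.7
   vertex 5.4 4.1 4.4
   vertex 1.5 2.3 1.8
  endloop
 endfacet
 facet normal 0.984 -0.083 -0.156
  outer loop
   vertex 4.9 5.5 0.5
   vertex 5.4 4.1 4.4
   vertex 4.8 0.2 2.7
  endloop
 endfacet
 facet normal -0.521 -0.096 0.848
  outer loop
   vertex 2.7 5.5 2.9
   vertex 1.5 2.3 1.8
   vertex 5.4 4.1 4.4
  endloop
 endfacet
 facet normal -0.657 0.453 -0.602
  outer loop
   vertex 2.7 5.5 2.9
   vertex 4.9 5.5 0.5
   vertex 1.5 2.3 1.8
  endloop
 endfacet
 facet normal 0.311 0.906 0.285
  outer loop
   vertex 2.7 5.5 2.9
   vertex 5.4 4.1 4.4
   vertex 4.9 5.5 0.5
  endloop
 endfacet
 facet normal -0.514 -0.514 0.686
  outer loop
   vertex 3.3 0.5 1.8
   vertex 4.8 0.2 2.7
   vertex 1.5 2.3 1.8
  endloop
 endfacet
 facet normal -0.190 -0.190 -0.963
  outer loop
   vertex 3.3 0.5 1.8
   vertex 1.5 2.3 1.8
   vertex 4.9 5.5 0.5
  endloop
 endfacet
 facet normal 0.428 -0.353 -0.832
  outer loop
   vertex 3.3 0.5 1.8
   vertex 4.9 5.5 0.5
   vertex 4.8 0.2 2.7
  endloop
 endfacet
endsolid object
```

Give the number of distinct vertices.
6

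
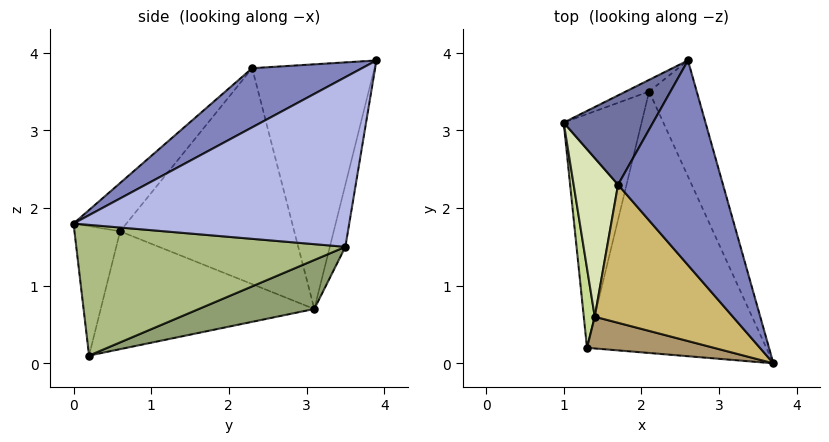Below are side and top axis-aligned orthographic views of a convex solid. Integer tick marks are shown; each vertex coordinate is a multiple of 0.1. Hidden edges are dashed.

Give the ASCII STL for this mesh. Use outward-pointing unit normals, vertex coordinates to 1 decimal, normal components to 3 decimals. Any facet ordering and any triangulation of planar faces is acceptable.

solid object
 facet normal -0.838 0.452 0.306
  outer loop
   vertex 1.7 2.3 3.8
   vertex 2.6 3.9 3.9
   vertex 1.0 3.1 0.7
  endloop
 endfacet
 facet normal 0.466 -0.314 0.827
  outer loop
   vertex 1.7 2.3 3.8
   vertex 3.7 0.0 1.8
   vertex 2.6 3.9 3.9
  endloop
 endfacet
 facet normal -0.273 0.956 -0.102
  outer loop
   vertex 2.1 3.5 1.5
   vertex 1.0 3.1 0.7
   vertex 2.6 3.9 3.9
  endloop
 endfacet
 facet normal 0.889 0.385 -0.249
  outer loop
   vertex 2.1 3.5 1.5
   vertex 2.6 3.9 3.9
   vertex 3.7 0.0 1.8
  endloop
 endfacet
 facet normal 0.519 0.224 -0.825
  outer loop
   vertex 2.1 3.5 1.5
   vertex 1.3 0.2 0.1
   vertex 1.0 3.1 0.7
  endloop
 endfacet
 facet normal 0.578 0.196 -0.792
  outer loop
   vertex 2.1 3.5 1.5
   vertex 3.7 0.0 1.8
   vertex 1.3 0.2 0.1
  endloop
 endfacet
 facet normal -0.988 -0.121 0.092
  outer loop
   vertex 1.4 0.6 1.7
   vertex 1.0 3.1 0.7
   vertex 1.3 0.2 0.1
  endloop
 endfacet
 facet normal -0.977 -0.076 0.201
  outer loop
   vertex 1.4 0.6 1.7
   vertex 1.7 2.3 3.8
   vertex 1.0 3.1 0.7
  endloop
 endfacet
 facet normal -0.255 -0.934 0.249
  outer loop
   vertex 1.4 0.6 1.7
   vertex 1.3 0.2 0.1
   vertex 3.7 0.0 1.8
  endloop
 endfacet
 facet normal -0.221 -0.742 0.633
  outer loop
   vertex 1.4 0.6 1.7
   vertex 3.7 0.0 1.8
   vertex 1.7 2.3 3.8
  endloop
 endfacet
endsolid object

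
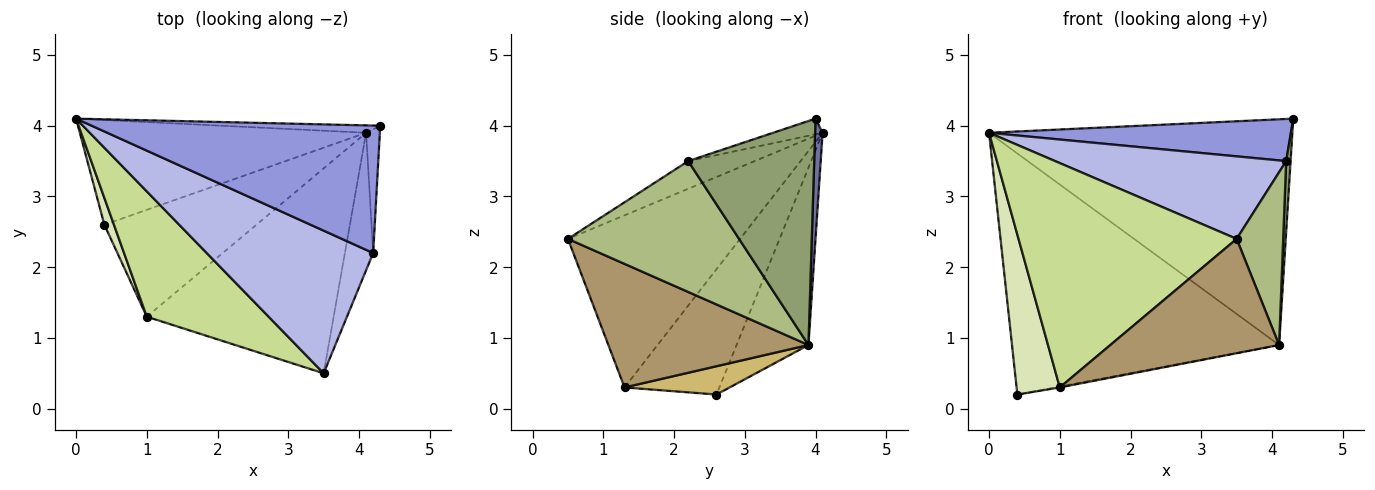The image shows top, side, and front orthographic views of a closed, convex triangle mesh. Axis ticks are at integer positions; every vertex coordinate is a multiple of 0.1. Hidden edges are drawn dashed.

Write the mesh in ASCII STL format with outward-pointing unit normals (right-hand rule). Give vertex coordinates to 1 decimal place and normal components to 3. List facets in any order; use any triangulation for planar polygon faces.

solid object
 facet normal 0.025 0.999 -0.033
  outer loop
   vertex 4.1 3.9 0.9
   vertex 0.0 4.1 3.9
   vertex 4.3 4.0 4.1
  endloop
 endfacet
 facet normal -0.240 0.890 -0.387
  outer loop
   vertex 4.1 3.9 0.9
   vertex 0.4 2.6 0.2
   vertex 0.0 4.1 3.9
  endloop
 endfacet
 facet normal -0.051 -0.313 0.948
  outer loop
   vertex 4.2 2.2 3.5
   vertex 4.3 4.0 4.1
   vertex 0.0 4.1 3.9
  endloop
 endfacet
 facet normal -0.143 -0.496 0.857
  outer loop
   vertex 4.2 2.2 3.5
   vertex 0.0 4.1 3.9
   vertex 3.5 0.5 2.4
  endloop
 endfacet
 facet normal 0.998 -0.035 -0.061
  outer loop
   vertex 4.2 2.2 3.5
   vertex 4.1 3.9 0.9
   vertex 4.3 4.0 4.1
  endloop
 endfacet
 facet normal 0.945 -0.257 -0.204
  outer loop
   vertex 4.2 2.2 3.5
   vertex 3.5 0.5 2.4
   vertex 4.1 3.9 0.9
  endloop
 endfacet
 facet normal -0.567 -0.719 0.402
  outer loop
   vertex 1.0 1.3 0.3
   vertex 3.5 0.5 2.4
   vertex 0.0 4.1 3.9
  endloop
 endfacet
 facet normal -0.908 -0.414 0.070
  outer loop
   vertex 1.0 1.3 0.3
   vertex 0.0 4.1 3.9
   vertex 0.4 2.6 0.2
  endloop
 endfacet
 facet normal 0.500 -0.422 -0.756
  outer loop
   vertex 1.0 1.3 0.3
   vertex 4.1 3.9 0.9
   vertex 3.5 0.5 2.4
  endloop
 endfacet
 facet normal 0.183 0.009 -0.983
  outer loop
   vertex 1.0 1.3 0.3
   vertex 0.4 2.6 0.2
   vertex 4.1 3.9 0.9
  endloop
 endfacet
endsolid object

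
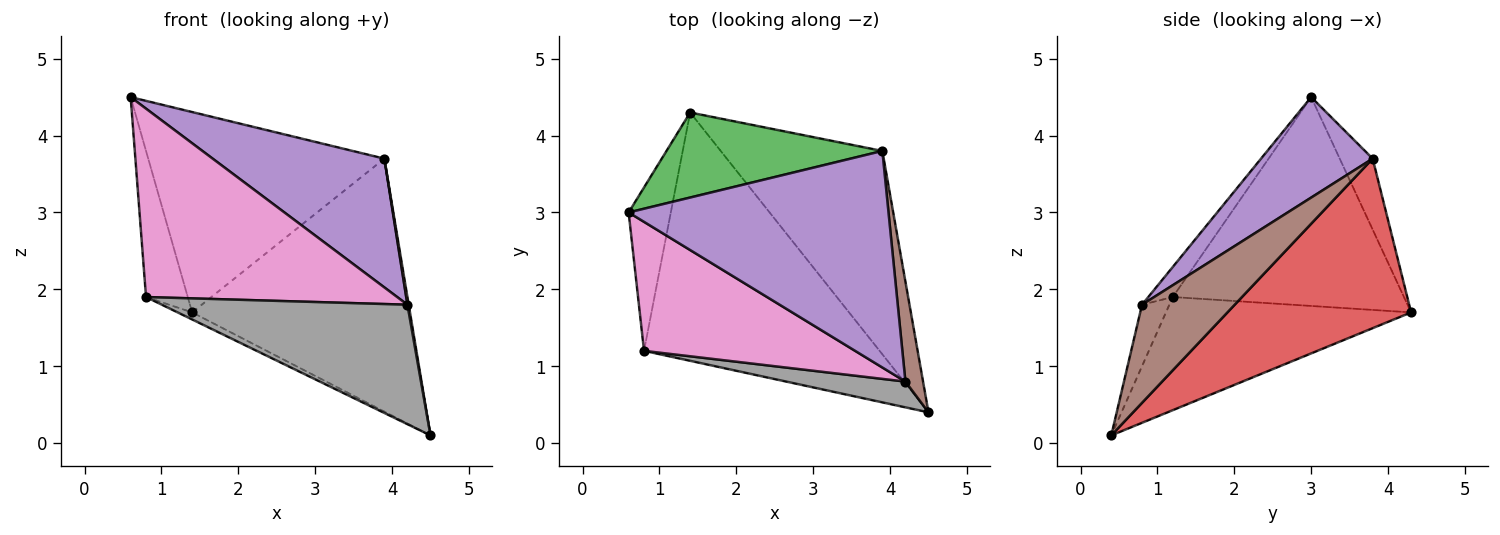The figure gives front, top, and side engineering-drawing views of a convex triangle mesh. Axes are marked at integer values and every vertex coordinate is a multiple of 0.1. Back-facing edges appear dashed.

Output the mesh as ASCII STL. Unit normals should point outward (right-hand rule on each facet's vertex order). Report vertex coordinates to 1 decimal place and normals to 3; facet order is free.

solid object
 facet normal -0.965 0.174 -0.195
  outer loop
   vertex 0.8 1.2 1.9
   vertex 0.6 3.0 4.5
   vertex 1.4 4.3 1.7
  endloop
 endfacet
 facet normal -0.433 0.026 -0.901
  outer loop
   vertex 0.8 1.2 1.9
   vertex 1.4 4.3 1.7
   vertex 4.5 0.4 0.1
  endloop
 endfacet
 facet normal -0.127 0.913 0.388
  outer loop
   vertex 3.9 3.8 3.7
   vertex 1.4 4.3 1.7
   vertex 0.6 3.0 4.5
  endloop
 endfacet
 facet normal 0.549 0.651 -0.524
  outer loop
   vertex 3.9 3.8 3.7
   vertex 4.5 0.4 0.1
   vertex 1.4 4.3 1.7
  endloop
 endfacet
 facet normal 0.315 -0.485 0.816
  outer loop
   vertex 4.2 0.8 1.8
   vertex 3.9 3.8 3.7
   vertex 0.6 3.0 4.5
  endloop
 endfacet
 facet normal 0.984 -0.014 0.177
  outer loop
   vertex 4.2 0.8 1.8
   vertex 4.5 0.4 0.1
   vertex 3.9 3.8 3.7
  endloop
 endfacet
 facet normal -0.080 -0.822 0.563
  outer loop
   vertex 4.2 0.8 1.8
   vertex 0.6 3.0 4.5
   vertex 0.8 1.2 1.9
  endloop
 endfacet
 facet normal -0.108 -0.972 0.210
  outer loop
   vertex 4.2 0.8 1.8
   vertex 0.8 1.2 1.9
   vertex 4.5 0.4 0.1
  endloop
 endfacet
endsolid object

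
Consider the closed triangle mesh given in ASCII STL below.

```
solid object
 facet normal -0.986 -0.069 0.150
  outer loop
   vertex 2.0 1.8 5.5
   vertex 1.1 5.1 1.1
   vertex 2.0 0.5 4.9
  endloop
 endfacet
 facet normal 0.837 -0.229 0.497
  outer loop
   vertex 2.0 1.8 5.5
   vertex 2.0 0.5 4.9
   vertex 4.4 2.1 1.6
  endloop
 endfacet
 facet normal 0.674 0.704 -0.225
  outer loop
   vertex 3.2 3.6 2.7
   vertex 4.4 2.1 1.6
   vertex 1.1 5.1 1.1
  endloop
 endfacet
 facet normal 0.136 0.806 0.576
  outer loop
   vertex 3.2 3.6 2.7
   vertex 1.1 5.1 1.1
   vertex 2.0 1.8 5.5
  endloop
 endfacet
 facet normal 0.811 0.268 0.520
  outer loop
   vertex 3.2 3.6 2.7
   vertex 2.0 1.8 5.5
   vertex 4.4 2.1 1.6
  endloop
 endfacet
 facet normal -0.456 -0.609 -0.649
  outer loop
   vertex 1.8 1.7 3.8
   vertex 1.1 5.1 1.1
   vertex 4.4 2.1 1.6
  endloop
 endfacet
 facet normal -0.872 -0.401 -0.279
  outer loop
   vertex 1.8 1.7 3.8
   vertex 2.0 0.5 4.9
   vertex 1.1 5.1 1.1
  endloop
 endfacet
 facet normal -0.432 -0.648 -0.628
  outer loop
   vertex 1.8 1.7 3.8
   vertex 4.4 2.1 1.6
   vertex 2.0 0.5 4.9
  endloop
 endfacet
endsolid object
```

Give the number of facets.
8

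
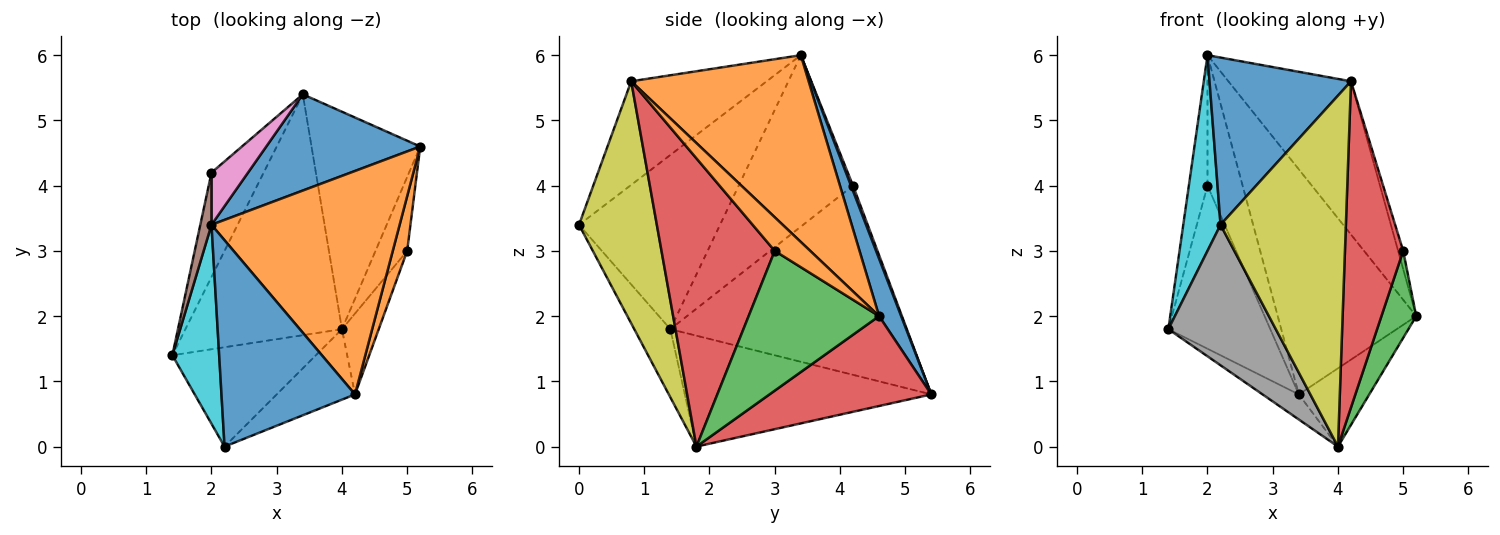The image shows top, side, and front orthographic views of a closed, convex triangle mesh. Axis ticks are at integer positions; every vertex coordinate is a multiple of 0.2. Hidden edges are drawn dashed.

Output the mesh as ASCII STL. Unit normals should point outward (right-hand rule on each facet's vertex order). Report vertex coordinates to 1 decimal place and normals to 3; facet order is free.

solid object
 facet normal 0.145 0.910 0.389
  outer loop
   vertex 2.0 3.4 6.0
   vertex 5.2 4.6 2.0
   vertex 3.4 5.4 0.8
  endloop
 endfacet
 facet normal 0.633 0.438 0.638
  outer loop
   vertex 4.2 0.8 5.6
   vertex 5.2 4.6 2.0
   vertex 2.0 3.4 6.0
  endloop
 endfacet
 facet normal -0.576 0.085 -0.813
  outer loop
   vertex 4.0 1.8 0.0
   vertex 1.4 1.4 1.8
   vertex 3.4 5.4 0.8
  endloop
 endfacet
 facet normal 0.614 0.267 -0.743
  outer loop
   vertex 4.0 1.8 0.0
   vertex 3.4 5.4 0.8
   vertex 5.2 4.6 2.0
  endloop
 endfacet
 facet normal -0.890 0.384 -0.246
  outer loop
   vertex 2.0 4.2 4.0
   vertex 3.4 5.4 0.8
   vertex 1.4 1.4 1.8
  endloop
 endfacet
 facet normal -0.985 0.161 0.064
  outer loop
   vertex 2.0 4.2 4.0
   vertex 1.4 1.4 1.8
   vertex 2.0 3.4 6.0
  endloop
 endfacet
 facet normal 0.053 0.927 0.371
  outer loop
   vertex 2.0 4.2 4.0
   vertex 2.0 3.4 6.0
   vertex 3.4 5.4 0.8
  endloop
 endfacet
 facet normal -0.264 -0.787 -0.557
  outer loop
   vertex 2.2 0.0 3.4
   vertex 1.4 1.4 1.8
   vertex 4.0 1.8 0.0
  endloop
 endfacet
 facet normal 0.520 -0.837 -0.168
  outer loop
   vertex 2.2 0.0 3.4
   vertex 4.0 1.8 0.0
   vertex 4.2 0.8 5.6
  endloop
 endfacet
 facet normal -0.936 -0.247 0.251
  outer loop
   vertex 2.2 0.0 3.4
   vertex 2.0 3.4 6.0
   vertex 1.4 1.4 1.8
  endloop
 endfacet
 facet normal -0.516 -0.539 0.665
  outer loop
   vertex 2.2 0.0 3.4
   vertex 4.2 0.8 5.6
   vertex 2.0 3.4 6.0
  endloop
 endfacet
 facet normal 0.911 0.130 0.391
  outer loop
   vertex 5.0 3.0 3.0
   vertex 5.2 4.6 2.0
   vertex 4.2 0.8 5.6
  endloop
 endfacet
 facet normal 0.944 -0.252 -0.214
  outer loop
   vertex 5.0 3.0 3.0
   vertex 4.0 1.8 0.0
   vertex 5.2 4.6 2.0
  endloop
 endfacet
 facet normal 0.884 -0.455 -0.113
  outer loop
   vertex 5.0 3.0 3.0
   vertex 4.2 0.8 5.6
   vertex 4.0 1.8 0.0
  endloop
 endfacet
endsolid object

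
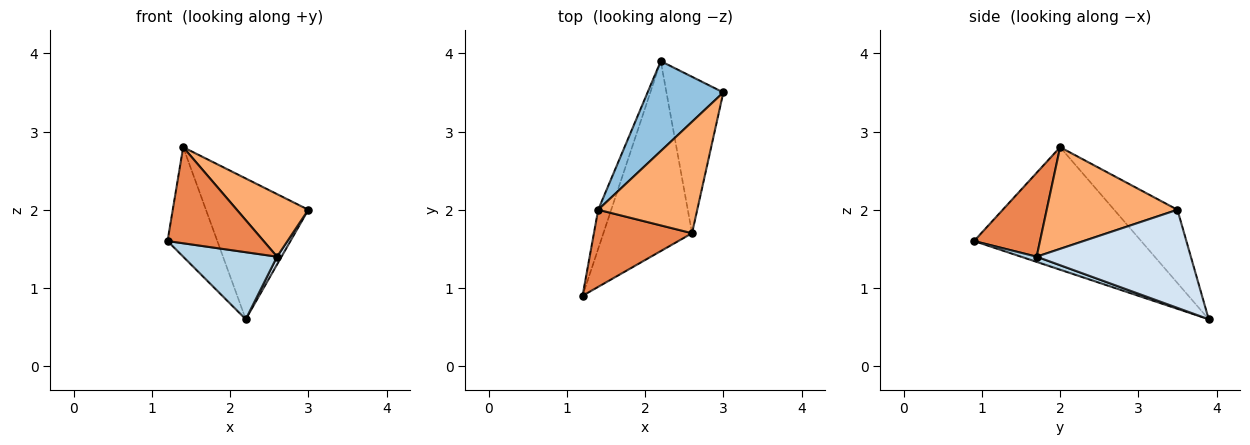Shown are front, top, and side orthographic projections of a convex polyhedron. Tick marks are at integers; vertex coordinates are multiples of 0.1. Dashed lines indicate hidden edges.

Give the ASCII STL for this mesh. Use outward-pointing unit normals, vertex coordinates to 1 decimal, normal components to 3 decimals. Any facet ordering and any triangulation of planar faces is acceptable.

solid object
 facet normal -0.953 0.284 -0.101
  outer loop
   vertex 1.4 2.0 2.8
   vertex 2.2 3.9 0.6
   vertex 1.2 0.9 1.6
  endloop
 endfacet
 facet normal -0.462 0.747 0.478
  outer loop
   vertex 1.4 2.0 2.8
   vertex 3.0 3.5 2.0
   vertex 2.2 3.9 0.6
  endloop
 endfacet
 facet normal 0.055 -0.332 -0.942
  outer loop
   vertex 2.6 1.7 1.4
   vertex 1.2 0.9 1.6
   vertex 2.2 3.9 0.6
  endloop
 endfacet
 facet normal 0.865 -0.025 -0.501
  outer loop
   vertex 2.6 1.7 1.4
   vertex 2.2 3.9 0.6
   vertex 3.0 3.5 2.0
  endloop
 endfacet
 facet normal 0.472 -0.688 0.552
  outer loop
   vertex 2.6 1.7 1.4
   vertex 1.4 2.0 2.8
   vertex 1.2 0.9 1.6
  endloop
 endfacet
 facet normal 0.667 -0.365 0.650
  outer loop
   vertex 2.6 1.7 1.4
   vertex 3.0 3.5 2.0
   vertex 1.4 2.0 2.8
  endloop
 endfacet
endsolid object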